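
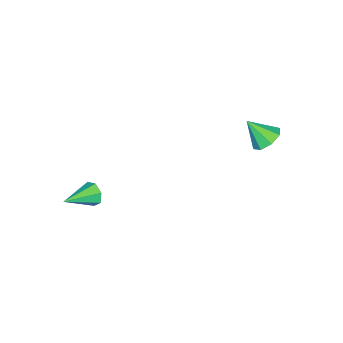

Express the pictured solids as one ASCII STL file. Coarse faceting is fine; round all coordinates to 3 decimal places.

solid 
facet normal -0.895 0.362 -0.262
outer loop
vertex 3.581 -3.327 0.828
vertex 3.368 -3.511 1.301
vertex 3.597 -3.022 1.195
endloop
endfacet
facet normal 0.724 0.514 -0.459
outer loop
vertex 3.581 -3.327 0.828
vertex 3.597 -3.022 1.195
vertex 4.592 -4.009 1.659
endloop
endfacet
facet normal -0.895 0.363 -0.260
outer loop
vertex 3.597 -3.022 1.195
vertex 3.368 -3.511 1.301
vertex 3.441 -3.086 1.642
endloop
endfacet
facet normal 0.591 0.743 0.313
outer loop
vertex 3.597 -3.022 1.195
vertex 3.441 -3.086 1.642
vertex 4.592 -4.009 1.659
endloop
endfacet
facet normal -0.893 0.365 -0.263
outer loop
vertex 3.441 -3.086 1.642
vertex 3.368 -3.511 1.301
vertex 3.229 -3.469 1.831
endloop
endfacet
facet normal 0.242 0.318 0.917
outer loop
vertex 3.441 -3.086 1.642
vertex 3.229 -3.469 1.831
vertex 4.592 -4.009 1.659
endloop
endfacet
facet normal -0.894 0.364 -0.263
outer loop
vertex 3.229 -3.469 1.831
vertex 3.368 -3.511 1.301
vertex 3.122 -3.884 1.621
endloop
endfacet
facet normal -0.060 -0.438 0.897
outer loop
vertex 3.229 -3.469 1.831
vertex 3.122 -3.884 1.621
vertex 4.592 -4.009 1.659
endloop
endfacet
facet normal -0.894 0.364 -0.263
outer loop
vertex 3.122 -3.884 1.621
vertex 3.368 -3.511 1.301
vertex 3.2 -4.018 1.17
endloop
endfacet
facet normal -0.089 -0.959 0.270
outer loop
vertex 3.122 -3.884 1.621
vertex 3.2 -4.018 1.17
vertex 4.592 -4.009 1.659
endloop
endfacet
facet normal -0.894 0.364 -0.261
outer loop
vertex 3.2 -4.018 1.17
vertex 3.368 -3.511 1.301
vertex 3.404 -3.77 0.817
endloop
endfacet
facet normal 0.179 -0.851 -0.494
outer loop
vertex 3.2 -4.018 1.17
vertex 3.404 -3.77 0.817
vertex 4.592 -4.009 1.659
endloop
endfacet
facet normal -0.894 0.364 -0.261
outer loop
vertex 3.404 -3.77 0.817
vertex 3.368 -3.511 1.301
vertex 3.581 -3.327 0.828
endloop
endfacet
facet normal 0.541 -0.196 -0.818
outer loop
vertex 3.404 -3.77 0.817
vertex 3.581 -3.327 0.828
vertex 4.592 -4.009 1.659
endloop
endfacet
facet normal -0.172 0.639 -0.749
outer loop
vertex -0.48 1.191 3.099
vertex -0.981 1.477 3.458
vertex -0.313 1.584 3.396
endloop
endfacet
facet normal 0.903 -0.426 0.057
outer loop
vertex -0.48 1.191 3.099
vertex -0.313 1.584 3.396
vertex -0.779 0.723 4.342
endloop
endfacet
facet normal -0.172 0.638 -0.750
outer loop
vertex -0.313 1.584 3.396
vertex -0.981 1.477 3.458
vertex -0.537 1.915 3.729
endloop
endfacet
facet normal 0.863 0.082 0.499
outer loop
vertex -0.313 1.584 3.396
vertex -0.537 1.915 3.729
vertex -0.779 0.723 4.342
endloop
endfacet
facet normal -0.172 0.638 -0.750
outer loop
vertex -0.537 1.915 3.729
vertex -0.981 1.477 3.458
vertex -1.022 1.989 3.903
endloop
endfacet
facet normal 0.363 0.367 0.856
outer loop
vertex -0.537 1.915 3.729
vertex -1.022 1.989 3.903
vertex -0.779 0.723 4.342
endloop
endfacet
facet normal -0.173 0.638 -0.750
outer loop
vertex -1.022 1.989 3.903
vertex -0.981 1.477 3.458
vertex -1.483 1.763 3.817
endloop
endfacet
facet normal -0.299 0.261 0.918
outer loop
vertex -1.022 1.989 3.903
vertex -1.483 1.763 3.817
vertex -0.779 0.723 4.342
endloop
endfacet
facet normal -0.172 0.639 -0.749
outer loop
vertex -1.483 1.763 3.817
vertex -0.981 1.477 3.458
vertex -1.65 1.37 3.52
endloop
endfacet
facet normal -0.741 -0.175 0.648
outer loop
vertex -1.483 1.763 3.817
vertex -1.65 1.37 3.52
vertex -0.779 0.723 4.342
endloop
endfacet
facet normal -0.172 0.639 -0.749
outer loop
vertex -1.65 1.37 3.52
vertex -0.981 1.477 3.458
vertex -1.425 1.039 3.186
endloop
endfacet
facet normal -0.701 -0.683 0.205
outer loop
vertex -1.65 1.37 3.52
vertex -1.425 1.039 3.186
vertex -0.779 0.723 4.342
endloop
endfacet
facet normal -0.172 0.639 -0.749
outer loop
vertex -1.425 1.039 3.186
vertex -0.981 1.477 3.458
vertex -0.941 0.965 3.012
endloop
endfacet
facet normal -0.202 -0.968 -0.151
outer loop
vertex -1.425 1.039 3.186
vertex -0.941 0.965 3.012
vertex -0.779 0.723 4.342
endloop
endfacet
facet normal -0.172 0.639 -0.749
outer loop
vertex -0.941 0.965 3.012
vertex -0.981 1.477 3.458
vertex -0.48 1.191 3.099
endloop
endfacet
facet normal 0.462 -0.861 -0.213
outer loop
vertex -0.941 0.965 3.012
vertex -0.48 1.191 3.099
vertex -0.779 0.723 4.342
endloop
endfacet

endsolid


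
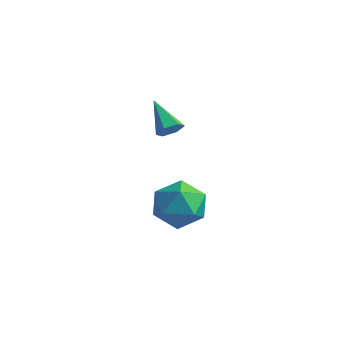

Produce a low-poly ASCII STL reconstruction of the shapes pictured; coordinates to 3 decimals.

solid 
facet normal -0.821 0.282 0.497
outer loop
vertex 0.96 3.439 -3.242
vertex 1.123 2.505 -2.442
vertex 1.639 3.611 -2.218
endloop
endfacet
facet normal -0.502 0.843 0.191
outer loop
vertex 0.96 3.439 -3.242
vertex 1.639 3.611 -2.218
vertex 2.019 4.083 -3.301
endloop
endfacet
facet normal -0.467 0.722 -0.511
outer loop
vertex 0.96 3.439 -3.242
vertex 2.019 4.083 -3.301
vertex 1.738 3.269 -4.194
endloop
endfacet
facet normal -0.764 0.086 -0.640
outer loop
vertex 0.96 3.439 -3.242
vertex 1.738 3.269 -4.194
vertex 1.184 2.294 -3.663
endloop
endfacet
facet normal -0.982 -0.186 -0.017
outer loop
vertex 0.96 3.439 -3.242
vertex 1.184 2.294 -3.663
vertex 1.123 2.505 -2.442
endloop
endfacet
facet normal 0.166 0.881 0.442
outer loop
vertex 2.019 4.083 -3.301
vertex 1.639 3.611 -2.218
vertex 2.836 3.546 -2.537
endloop
endfacet
facet normal -0.351 -0.026 0.936
outer loop
vertex 1.639 3.611 -2.218
vertex 1.123 2.505 -2.442
vertex 2.282 2.571 -2.006
endloop
endfacet
facet normal -0.613 -0.783 0.105
outer loop
vertex 1.123 2.505 -2.442
vertex 1.184 2.294 -3.663
vertex 2.001 1.757 -2.899
endloop
endfacet
facet normal -0.259 -0.344 -0.902
outer loop
vertex 1.184 2.294 -3.663
vertex 1.738 3.269 -4.194
vertex 2.381 2.229 -3.982
endloop
endfacet
facet normal 0.222 0.685 -0.694
outer loop
vertex 1.738 3.269 -4.194
vertex 2.019 4.083 -3.301
vertex 2.897 3.335 -3.758
endloop
endfacet
facet normal 0.764 -0.086 0.640
outer loop
vertex 3.06 2.401 -2.958
vertex 2.836 3.546 -2.537
vertex 2.282 2.571 -2.006
endloop
endfacet
facet normal 0.467 -0.722 0.511
outer loop
vertex 3.06 2.401 -2.958
vertex 2.282 2.571 -2.006
vertex 2.001 1.757 -2.899
endloop
endfacet
facet normal 0.502 -0.843 -0.191
outer loop
vertex 3.06 2.401 -2.958
vertex 2.001 1.757 -2.899
vertex 2.381 2.229 -3.982
endloop
endfacet
facet normal 0.821 -0.282 -0.497
outer loop
vertex 3.06 2.401 -2.958
vertex 2.381 2.229 -3.982
vertex 2.897 3.335 -3.758
endloop
endfacet
facet normal 0.982 0.186 0.017
outer loop
vertex 3.06 2.401 -2.958
vertex 2.897 3.335 -3.758
vertex 2.836 3.546 -2.537
endloop
endfacet
facet normal 0.259 0.344 0.902
outer loop
vertex 2.282 2.571 -2.006
vertex 2.836 3.546 -2.537
vertex 1.639 3.611 -2.218
endloop
endfacet
facet normal -0.222 -0.685 0.694
outer loop
vertex 2.001 1.757 -2.899
vertex 2.282 2.571 -2.006
vertex 1.123 2.505 -2.442
endloop
endfacet
facet normal -0.166 -0.881 -0.442
outer loop
vertex 2.381 2.229 -3.982
vertex 2.001 1.757 -2.899
vertex 1.184 2.294 -3.663
endloop
endfacet
facet normal 0.351 0.026 -0.936
outer loop
vertex 2.897 3.335 -3.758
vertex 2.381 2.229 -3.982
vertex 1.738 3.269 -4.194
endloop
endfacet
facet normal 0.613 0.783 -0.105
outer loop
vertex 2.836 3.546 -2.537
vertex 2.897 3.335 -3.758
vertex 2.019 4.083 -3.301
endloop
endfacet
facet normal 0.740 -0.389 -0.549
outer loop
vertex 2.222 2.532 1.914
vertex 1.86 2.519 1.436
vertex 2.196 3.004 1.545
endloop
endfacet
facet normal 0.419 0.573 0.704
outer loop
vertex 2.222 2.532 1.914
vertex 2.196 3.004 1.545
vertex 0.64 3.161 2.344
endloop
endfacet
facet normal 0.739 -0.389 -0.550
outer loop
vertex 2.196 3.004 1.545
vertex 1.86 2.519 1.436
vertex 1.834 2.992 1.067
endloop
endfacet
facet normal 0.063 0.995 -0.073
outer loop
vertex 2.196 3.004 1.545
vertex 1.834 2.992 1.067
vertex 0.64 3.161 2.344
endloop
endfacet
facet normal 0.739 -0.389 -0.550
outer loop
vertex 1.834 2.992 1.067
vertex 1.86 2.519 1.436
vertex 1.498 2.507 0.958
endloop
endfacet
facet normal -0.579 0.539 -0.612
outer loop
vertex 1.834 2.992 1.067
vertex 1.498 2.507 0.958
vertex 0.64 3.161 2.344
endloop
endfacet
facet normal 0.739 -0.389 -0.550
outer loop
vertex 1.498 2.507 0.958
vertex 1.86 2.519 1.436
vertex 1.524 2.034 1.327
endloop
endfacet
facet normal -0.863 -0.339 -0.374
outer loop
vertex 1.498 2.507 0.958
vertex 1.524 2.034 1.327
vertex 0.64 3.161 2.344
endloop
endfacet
facet normal 0.740 -0.389 -0.549
outer loop
vertex 1.524 2.034 1.327
vertex 1.86 2.519 1.436
vertex 1.886 2.047 1.805
endloop
endfacet
facet normal -0.506 -0.762 0.404
outer loop
vertex 1.524 2.034 1.327
vertex 1.886 2.047 1.805
vertex 0.64 3.161 2.344
endloop
endfacet
facet normal 0.740 -0.389 -0.549
outer loop
vertex 1.886 2.047 1.805
vertex 1.86 2.519 1.436
vertex 2.222 2.532 1.914
endloop
endfacet
facet normal 0.135 -0.305 0.943
outer loop
vertex 1.886 2.047 1.805
vertex 2.222 2.532 1.914
vertex 0.64 3.161 2.344
endloop
endfacet

endsolid


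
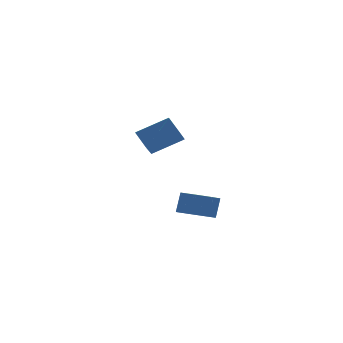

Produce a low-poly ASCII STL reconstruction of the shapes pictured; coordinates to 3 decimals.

solid 
facet normal -0.242 -0.346 -0.907
outer loop
vertex -0.714 -4.443 -2.444
vertex -1.737 -4.135 -2.289
vertex -0.922 -3.572 -2.721
endloop
endfacet
facet normal 0.945 0.130 -0.301
outer loop
vertex -0.714 -4.443 -2.444
vertex -0.922 -3.572 -2.721
vertex -0.4 -3.994 -1.266
endloop
endfacet
facet normal 0.945 0.130 -0.301
outer loop
vertex -0.4 -3.994 -1.266
vertex -0.922 -3.572 -2.721
vertex -0.608 -3.123 -1.542
endloop
endfacet
facet normal 0.242 0.345 0.907
outer loop
vertex -0.4 -3.994 -1.266
vertex -0.608 -3.123 -1.542
vertex -1.423 -3.685 -1.111
endloop
endfacet
facet normal -0.242 -0.346 -0.907
outer loop
vertex -0.922 -3.572 -2.721
vertex -1.737 -4.135 -2.289
vertex -1.744 -3.125 -2.672
endloop
endfacet
facet normal 0.415 0.808 -0.418
outer loop
vertex -0.922 -3.572 -2.721
vertex -1.744 -3.125 -2.672
vertex -0.608 -3.123 -1.542
endloop
endfacet
facet normal 0.415 0.808 -0.418
outer loop
vertex -0.608 -3.123 -1.542
vertex -1.744 -3.125 -2.672
vertex -1.43 -2.676 -1.493
endloop
endfacet
facet normal 0.242 0.345 0.907
outer loop
vertex -0.608 -3.123 -1.542
vertex -1.43 -2.676 -1.493
vertex -1.423 -3.685 -1.111
endloop
endfacet
facet normal -0.241 -0.346 -0.907
outer loop
vertex -1.744 -3.125 -2.672
vertex -1.737 -4.135 -2.289
vertex -2.561 -3.438 -2.336
endloop
endfacet
facet normal -0.427 0.877 -0.220
outer loop
vertex -1.744 -3.125 -2.672
vertex -2.561 -3.438 -2.336
vertex -1.43 -2.676 -1.493
endloop
endfacet
facet normal -0.426 0.877 -0.221
outer loop
vertex -1.43 -2.676 -1.493
vertex -2.561 -3.438 -2.336
vertex -2.247 -2.988 -1.157
endloop
endfacet
facet normal 0.241 0.345 0.907
outer loop
vertex -1.43 -2.676 -1.493
vertex -2.247 -2.988 -1.157
vertex -1.423 -3.685 -1.111
endloop
endfacet
facet normal -0.241 -0.346 -0.907
outer loop
vertex -2.561 -3.438 -2.336
vertex -1.737 -4.135 -2.289
vertex -2.757 -4.275 -1.964
endloop
endfacet
facet normal -0.948 0.286 0.143
outer loop
vertex -2.561 -3.438 -2.336
vertex -2.757 -4.275 -1.964
vertex -2.247 -2.988 -1.157
endloop
endfacet
facet normal -0.948 0.285 0.144
outer loop
vertex -2.247 -2.988 -1.157
vertex -2.757 -4.275 -1.964
vertex -2.443 -3.826 -0.785
endloop
endfacet
facet normal 0.242 0.346 0.907
outer loop
vertex -2.247 -2.988 -1.157
vertex -2.443 -3.826 -0.785
vertex -1.423 -3.685 -1.111
endloop
endfacet
facet normal -0.242 -0.345 -0.907
outer loop
vertex -2.757 -4.275 -1.964
vertex -1.737 -4.135 -2.289
vertex -2.185 -5.007 -1.838
endloop
endfacet
facet normal -0.755 -0.521 0.399
outer loop
vertex -2.757 -4.275 -1.964
vertex -2.185 -5.007 -1.838
vertex -2.443 -3.826 -0.785
endloop
endfacet
facet normal -0.755 -0.521 0.399
outer loop
vertex -2.443 -3.826 -0.785
vertex -2.185 -5.007 -1.838
vertex -1.871 -4.558 -0.659
endloop
endfacet
facet normal 0.242 0.345 0.907
outer loop
vertex -2.443 -3.826 -0.785
vertex -1.871 -4.558 -0.659
vertex -1.423 -3.685 -1.111
endloop
endfacet
facet normal -0.241 -0.345 -0.907
outer loop
vertex -2.185 -5.007 -1.838
vertex -1.737 -4.135 -2.289
vertex -1.276 -5.082 -2.051
endloop
endfacet
facet normal 0.006 -0.935 0.355
outer loop
vertex -2.185 -5.007 -1.838
vertex -1.276 -5.082 -2.051
vertex -1.871 -4.558 -0.659
endloop
endfacet
facet normal 0.006 -0.935 0.355
outer loop
vertex -1.871 -4.558 -0.659
vertex -1.276 -5.082 -2.051
vertex -0.962 -4.633 -0.873
endloop
endfacet
facet normal 0.242 0.345 0.907
outer loop
vertex -1.871 -4.558 -0.659
vertex -0.962 -4.633 -0.873
vertex -1.423 -3.685 -1.111
endloop
endfacet
facet normal -0.241 -0.345 -0.907
outer loop
vertex -1.276 -5.082 -2.051
vertex -1.737 -4.135 -2.289
vertex -0.714 -4.443 -2.444
endloop
endfacet
facet normal 0.763 -0.645 0.042
outer loop
vertex -1.276 -5.082 -2.051
vertex -0.714 -4.443 -2.444
vertex -0.962 -4.633 -0.873
endloop
endfacet
facet normal 0.763 -0.645 0.042
outer loop
vertex -0.962 -4.633 -0.873
vertex -0.714 -4.443 -2.444
vertex -0.4 -3.994 -1.266
endloop
endfacet
facet normal 0.242 0.345 0.907
outer loop
vertex -0.962 -4.633 -0.873
vertex -0.4 -3.994 -1.266
vertex -1.423 -3.685 -1.111
endloop
endfacet
facet normal -0.884 -0.027 -0.466
outer loop
vertex -3.446 1.578 0.491
vertex -3.943 2.378 1.387
vertex -2.974 2.964 -0.486
endloop
endfacet
facet normal 0.382 -0.616 -0.689
outer loop
vertex -1.117 3.022 0.493
vertex -3.446 1.578 0.491
vertex -2.974 2.964 -0.486
endloop
endfacet
facet normal -0.884 -0.027 -0.466
outer loop
vertex -2.974 2.964 -0.486
vertex -3.943 2.378 1.387
vertex -3.471 3.764 0.41
endloop
endfacet
facet normal 0.268 0.788 -0.555
outer loop
vertex -3.471 3.764 0.41
vertex -1.117 3.022 0.493
vertex -2.974 2.964 -0.486
endloop
endfacet
facet normal -0.268 -0.788 0.555
outer loop
vertex -3.446 1.578 0.491
vertex -2.086 2.436 2.366
vertex -3.943 2.378 1.387
endloop
endfacet
facet normal 0.382 -0.616 -0.689
outer loop
vertex -1.589 1.636 1.47
vertex -3.446 1.578 0.491
vertex -1.117 3.022 0.493
endloop
endfacet
facet normal -0.268 -0.788 0.555
outer loop
vertex -1.589 1.636 1.47
vertex -2.086 2.436 2.366
vertex -3.446 1.578 0.491
endloop
endfacet
facet normal -0.382 0.616 0.689
outer loop
vertex -3.943 2.378 1.387
vertex -2.086 2.436 2.366
vertex -3.471 3.764 0.41
endloop
endfacet
facet normal 0.268 0.788 -0.555
outer loop
vertex -1.614 3.822 1.389
vertex -1.117 3.022 0.493
vertex -3.471 3.764 0.41
endloop
endfacet
facet normal -0.382 0.616 0.689
outer loop
vertex -3.471 3.764 0.41
vertex -2.086 2.436 2.366
vertex -1.614 3.822 1.389
endloop
endfacet
facet normal 0.884 0.027 0.466
outer loop
vertex -1.614 3.822 1.389
vertex -1.589 1.636 1.47
vertex -1.117 3.022 0.493
endloop
endfacet
facet normal 0.884 0.027 0.466
outer loop
vertex -2.086 2.436 2.366
vertex -1.589 1.636 1.47
vertex -1.614 3.822 1.389
endloop
endfacet

endsolid


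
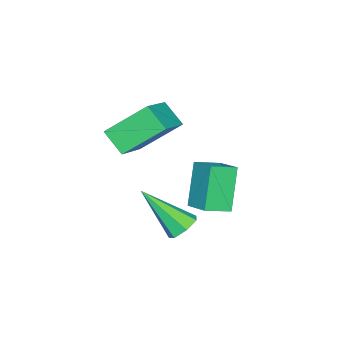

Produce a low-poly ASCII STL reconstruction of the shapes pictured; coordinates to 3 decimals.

solid 
facet normal -0.871 -0.122 -0.475
outer loop
vertex 0.728 -4.541 2.004
vertex -0.118 -3.265 3.228
vertex 0.998 -3.672 1.285
endloop
endfacet
facet normal 0.431 -0.651 -0.625
outer loop
vertex 2.698 -3.435 2.212
vertex 0.728 -4.541 2.004
vertex 0.998 -3.672 1.285
endloop
endfacet
facet normal -0.872 -0.121 -0.475
outer loop
vertex 0.998 -3.672 1.285
vertex -0.118 -3.265 3.228
vertex 0.153 -2.396 2.509
endloop
endfacet
facet normal 0.234 0.749 -0.620
outer loop
vertex 0.153 -2.396 2.509
vertex 2.698 -3.435 2.212
vertex 0.998 -3.672 1.285
endloop
endfacet
facet normal -0.233 -0.749 0.620
outer loop
vertex 0.728 -4.541 2.004
vertex 1.582 -3.028 4.155
vertex -0.118 -3.265 3.228
endloop
endfacet
facet normal 0.431 -0.651 -0.624
outer loop
vertex 2.427 -4.304 2.931
vertex 0.728 -4.541 2.004
vertex 2.698 -3.435 2.212
endloop
endfacet
facet normal -0.234 -0.749 0.620
outer loop
vertex 2.427 -4.304 2.931
vertex 1.582 -3.028 4.155
vertex 0.728 -4.541 2.004
endloop
endfacet
facet normal -0.431 0.651 0.624
outer loop
vertex -0.118 -3.265 3.228
vertex 1.582 -3.028 4.155
vertex 0.153 -2.396 2.509
endloop
endfacet
facet normal 0.234 0.749 -0.620
outer loop
vertex 1.852 -2.159 3.436
vertex 2.698 -3.435 2.212
vertex 0.153 -2.396 2.509
endloop
endfacet
facet normal -0.432 0.651 0.625
outer loop
vertex 0.153 -2.396 2.509
vertex 1.582 -3.028 4.155
vertex 1.852 -2.159 3.436
endloop
endfacet
facet normal 0.871 0.122 0.475
outer loop
vertex 1.852 -2.159 3.436
vertex 2.427 -4.304 2.931
vertex 2.698 -3.435 2.212
endloop
endfacet
facet normal 0.872 0.122 0.475
outer loop
vertex 1.582 -3.028 4.155
vertex 2.427 -4.304 2.931
vertex 1.852 -2.159 3.436
endloop
endfacet
facet normal -0.077 0.724 -0.686
outer loop
vertex 2.693 -0.903 -0.904
vertex 2.235 -1.274 -1.244
vertex 2.13 -0.818 -0.751
endloop
endfacet
facet normal 0.297 0.456 0.839
outer loop
vertex 2.693 -0.903 -0.904
vertex 2.13 -0.818 -0.751
vertex 2.405 -2.866 0.264
endloop
endfacet
facet normal -0.077 0.724 -0.686
outer loop
vertex 2.13 -0.818 -0.751
vertex 2.235 -1.274 -1.244
vertex 1.646 -1.075 -0.968
endloop
endfacet
facet normal -0.524 0.321 0.789
outer loop
vertex 2.13 -0.818 -0.751
vertex 1.646 -1.075 -0.968
vertex 2.405 -2.866 0.264
endloop
endfacet
facet normal -0.076 0.725 -0.685
outer loop
vertex 1.646 -1.075 -0.968
vertex 2.235 -1.274 -1.244
vertex 1.605 -1.482 -1.394
endloop
endfacet
facet normal -0.937 -0.202 0.283
outer loop
vertex 1.646 -1.075 -0.968
vertex 1.605 -1.482 -1.394
vertex 2.405 -2.866 0.264
endloop
endfacet
facet normal -0.076 0.724 -0.686
outer loop
vertex 1.605 -1.482 -1.394
vertex 2.235 -1.274 -1.244
vertex 2.039 -1.732 -1.706
endloop
endfacet
facet normal -0.628 -0.719 -0.297
outer loop
vertex 1.605 -1.482 -1.394
vertex 2.039 -1.732 -1.706
vertex 2.405 -2.866 0.264
endloop
endfacet
facet normal -0.077 0.724 -0.685
outer loop
vertex 2.039 -1.732 -1.706
vertex 2.235 -1.274 -1.244
vertex 2.62 -1.637 -1.671
endloop
endfacet
facet normal 0.168 -0.840 -0.515
outer loop
vertex 2.039 -1.732 -1.706
vertex 2.62 -1.637 -1.671
vertex 2.405 -2.866 0.264
endloop
endfacet
facet normal -0.077 0.724 -0.685
outer loop
vertex 2.62 -1.637 -1.671
vertex 2.235 -1.274 -1.244
vertex 2.911 -1.268 -1.314
endloop
endfacet
facet normal 0.855 -0.475 -0.207
outer loop
vertex 2.62 -1.637 -1.671
vertex 2.911 -1.268 -1.314
vertex 2.405 -2.866 0.264
endloop
endfacet
facet normal -0.077 0.724 -0.686
outer loop
vertex 2.911 -1.268 -1.314
vertex 2.235 -1.274 -1.244
vertex 2.693 -0.903 -0.904
endloop
endfacet
facet normal 0.913 0.101 0.395
outer loop
vertex 2.911 -1.268 -1.314
vertex 2.693 -0.903 -0.904
vertex 2.405 -2.866 0.264
endloop
endfacet
facet normal -0.504 -0.136 0.853
outer loop
vertex 2.089 -0.299 2.295
vertex 1.304 0.331 1.931
vertex 1.56 -1.223 1.835
endloop
endfacet
facet normal 0.734 -0.589 0.339
outer loop
vertex 2.496 -0.971 0.249
vertex 2.089 -0.299 2.295
vertex 1.56 -1.223 1.835
endloop
endfacet
facet normal -0.503 -0.136 0.853
outer loop
vertex 1.56 -1.223 1.835
vertex 1.304 0.331 1.931
vertex 0.775 -0.594 1.472
endloop
endfacet
facet normal -0.456 -0.797 -0.396
outer loop
vertex 0.775 -0.594 1.472
vertex 2.496 -0.971 0.249
vertex 1.56 -1.223 1.835
endloop
endfacet
facet normal 0.456 0.797 0.396
outer loop
vertex 2.089 -0.299 2.295
vertex 2.24 0.583 0.345
vertex 1.304 0.331 1.931
endloop
endfacet
facet normal 0.734 -0.588 0.339
outer loop
vertex 3.025 -0.046 0.708
vertex 2.089 -0.299 2.295
vertex 2.496 -0.971 0.249
endloop
endfacet
facet normal 0.456 0.797 0.396
outer loop
vertex 3.025 -0.046 0.708
vertex 2.24 0.583 0.345
vertex 2.089 -0.299 2.295
endloop
endfacet
facet normal -0.734 0.588 -0.340
outer loop
vertex 1.304 0.331 1.931
vertex 2.24 0.583 0.345
vertex 0.775 -0.594 1.472
endloop
endfacet
facet normal -0.456 -0.797 -0.396
outer loop
vertex 1.711 -0.341 -0.115
vertex 2.496 -0.971 0.249
vertex 0.775 -0.594 1.472
endloop
endfacet
facet normal -0.734 0.589 -0.339
outer loop
vertex 0.775 -0.594 1.472
vertex 2.24 0.583 0.345
vertex 1.711 -0.341 -0.115
endloop
endfacet
facet normal 0.504 0.135 -0.853
outer loop
vertex 1.711 -0.341 -0.115
vertex 3.025 -0.046 0.708
vertex 2.496 -0.971 0.249
endloop
endfacet
facet normal 0.504 0.136 -0.853
outer loop
vertex 2.24 0.583 0.345
vertex 3.025 -0.046 0.708
vertex 1.711 -0.341 -0.115
endloop
endfacet

endsolid


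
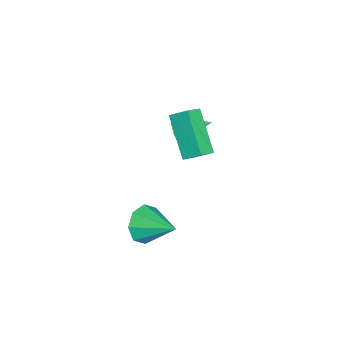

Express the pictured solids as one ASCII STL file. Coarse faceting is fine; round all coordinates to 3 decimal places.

solid 
facet normal -0.739 0.446 -0.505
outer loop
vertex 0.057 1.887 3.579
vertex 0.149 2.658 4.126
vertex 1.524 2.717 2.165
endloop
endfacet
facet normal -0.097 -0.811 -0.576
outer loop
vertex 2.211 2.302 2.634
vertex 0.057 1.887 3.579
vertex 1.524 2.717 2.165
endloop
endfacet
facet normal -0.739 0.446 -0.505
outer loop
vertex 1.524 2.717 2.165
vertex 0.149 2.658 4.126
vertex 1.615 3.488 2.712
endloop
endfacet
facet normal 0.667 0.377 -0.643
outer loop
vertex 1.615 3.488 2.712
vertex 2.211 2.302 2.634
vertex 1.524 2.717 2.165
endloop
endfacet
facet normal -0.667 -0.377 0.643
outer loop
vertex 0.057 1.887 3.579
vertex 0.836 2.243 4.595
vertex 0.149 2.658 4.126
endloop
endfacet
facet normal -0.097 -0.811 -0.576
outer loop
vertex 0.745 1.472 4.048
vertex 0.057 1.887 3.579
vertex 2.211 2.302 2.634
endloop
endfacet
facet normal -0.666 -0.378 0.643
outer loop
vertex 0.745 1.472 4.048
vertex 0.836 2.243 4.595
vertex 0.057 1.887 3.579
endloop
endfacet
facet normal 0.097 0.811 0.576
outer loop
vertex 0.149 2.658 4.126
vertex 0.836 2.243 4.595
vertex 1.615 3.488 2.712
endloop
endfacet
facet normal 0.666 0.377 -0.644
outer loop
vertex 2.303 3.073 3.181
vertex 2.211 2.302 2.634
vertex 1.615 3.488 2.712
endloop
endfacet
facet normal 0.097 0.811 0.576
outer loop
vertex 1.615 3.488 2.712
vertex 0.836 2.243 4.595
vertex 2.303 3.073 3.181
endloop
endfacet
facet normal 0.739 -0.446 0.505
outer loop
vertex 2.303 3.073 3.181
vertex 0.745 1.472 4.048
vertex 2.211 2.302 2.634
endloop
endfacet
facet normal 0.739 -0.446 0.505
outer loop
vertex 0.836 2.243 4.595
vertex 0.745 1.472 4.048
vertex 2.303 3.073 3.181
endloop
endfacet
facet normal 0.190 -0.928 -0.320
outer loop
vertex -0.233 1.767 1.246
vertex -0.507 1.533 1.762
vertex -0.705 1.691 1.186
endloop
endfacet
facet normal -0.003 0.633 -0.774
outer loop
vertex -0.233 1.767 1.246
vertex -0.705 1.691 1.186
vertex -0.813 3.027 2.278
endloop
endfacet
facet normal 0.189 -0.929 -0.320
outer loop
vertex -0.705 1.691 1.186
vertex -0.507 1.533 1.762
vertex -1.062 1.523 1.463
endloop
endfacet
facet normal -0.671 0.436 -0.600
outer loop
vertex -0.705 1.691 1.186
vertex -1.062 1.523 1.463
vertex -0.813 3.027 2.278
endloop
endfacet
facet normal 0.190 -0.928 -0.321
outer loop
vertex -1.062 1.523 1.463
vertex -0.507 1.533 1.762
vertex -1.093 1.36 1.916
endloop
endfacet
facet normal -0.986 0.167 -0.007
outer loop
vertex -1.062 1.523 1.463
vertex -1.093 1.36 1.916
vertex -0.813 3.027 2.278
endloop
endfacet
facet normal 0.190 -0.928 -0.319
outer loop
vertex -1.093 1.36 1.916
vertex -0.507 1.533 1.762
vertex -0.782 1.299 2.279
endloop
endfacet
facet normal -0.760 -0.013 0.649
outer loop
vertex -1.093 1.36 1.916
vertex -0.782 1.299 2.279
vertex -0.813 3.027 2.278
endloop
endfacet
facet normal 0.188 -0.928 -0.320
outer loop
vertex -0.782 1.299 2.279
vertex -0.507 1.533 1.762
vertex -0.31 1.374 2.339
endloop
endfacet
facet normal -0.126 -0.002 0.992
outer loop
vertex -0.782 1.299 2.279
vertex -0.31 1.374 2.339
vertex -0.813 3.027 2.278
endloop
endfacet
facet normal 0.190 -0.928 -0.321
outer loop
vertex -0.31 1.374 2.339
vertex -0.507 1.533 1.762
vertex 0.047 1.543 2.062
endloop
endfacet
facet normal 0.542 0.195 0.817
outer loop
vertex -0.31 1.374 2.339
vertex 0.047 1.543 2.062
vertex -0.813 3.027 2.278
endloop
endfacet
facet normal 0.189 -0.929 -0.319
outer loop
vertex 0.047 1.543 2.062
vertex -0.507 1.533 1.762
vertex 0.079 1.705 1.609
endloop
endfacet
facet normal 0.857 0.464 0.226
outer loop
vertex 0.047 1.543 2.062
vertex 0.079 1.705 1.609
vertex -0.813 3.027 2.278
endloop
endfacet
facet normal 0.189 -0.928 -0.321
outer loop
vertex 0.079 1.705 1.609
vertex -0.507 1.533 1.762
vertex -0.233 1.767 1.246
endloop
endfacet
facet normal 0.631 0.644 -0.432
outer loop
vertex 0.079 1.705 1.609
vertex -0.233 1.767 1.246
vertex -0.813 3.027 2.278
endloop
endfacet
facet normal -0.413 -0.802 -0.431
outer loop
vertex 3.434 0.933 -2.338
vertex 2.864 0.81 -1.562
vertex 2.79 1.297 -2.398
endloop
endfacet
facet normal 0.430 0.660 -0.616
outer loop
vertex 3.434 0.933 -2.338
vertex 2.79 1.297 -2.398
vertex 3.616 2.27 -0.778
endloop
endfacet
facet normal -0.413 -0.802 -0.431
outer loop
vertex 2.79 1.297 -2.398
vertex 2.864 0.81 -1.562
vertex 2.189 1.376 -1.969
endloop
endfacet
facet normal -0.192 0.881 -0.431
outer loop
vertex 2.79 1.297 -2.398
vertex 2.189 1.376 -1.969
vertex 3.616 2.27 -0.778
endloop
endfacet
facet normal -0.413 -0.802 -0.431
outer loop
vertex 2.189 1.376 -1.969
vertex 2.864 0.81 -1.562
vertex 1.984 1.123 -1.301
endloop
endfacet
facet normal -0.596 0.794 0.118
outer loop
vertex 2.189 1.376 -1.969
vertex 1.984 1.123 -1.301
vertex 3.616 2.27 -0.778
endloop
endfacet
facet normal -0.413 -0.802 -0.431
outer loop
vertex 1.984 1.123 -1.301
vertex 2.864 0.81 -1.562
vertex 2.294 0.687 -0.787
endloop
endfacet
facet normal -0.543 0.450 0.709
outer loop
vertex 1.984 1.123 -1.301
vertex 2.294 0.687 -0.787
vertex 3.616 2.27 -0.778
endloop
endfacet
facet normal -0.413 -0.802 -0.431
outer loop
vertex 2.294 0.687 -0.787
vertex 2.864 0.81 -1.562
vertex 2.939 0.323 -0.727
endloop
endfacet
facet normal -0.065 0.049 0.997
outer loop
vertex 2.294 0.687 -0.787
vertex 2.939 0.323 -0.727
vertex 3.616 2.27 -0.778
endloop
endfacet
facet normal -0.414 -0.802 -0.431
outer loop
vertex 2.939 0.323 -0.727
vertex 2.864 0.81 -1.562
vertex 3.539 0.244 -1.156
endloop
endfacet
facet normal 0.558 -0.173 0.812
outer loop
vertex 2.939 0.323 -0.727
vertex 3.539 0.244 -1.156
vertex 3.616 2.27 -0.778
endloop
endfacet
facet normal -0.413 -0.802 -0.432
outer loop
vertex 3.539 0.244 -1.156
vertex 2.864 0.81 -1.562
vertex 3.745 0.497 -1.823
endloop
endfacet
facet normal 0.961 -0.086 0.264
outer loop
vertex 3.539 0.244 -1.156
vertex 3.745 0.497 -1.823
vertex 3.616 2.27 -0.778
endloop
endfacet
facet normal -0.413 -0.803 -0.430
outer loop
vertex 3.745 0.497 -1.823
vertex 2.864 0.81 -1.562
vertex 3.434 0.933 -2.338
endloop
endfacet
facet normal 0.908 0.260 -0.329
outer loop
vertex 3.745 0.497 -1.823
vertex 3.434 0.933 -2.338
vertex 3.616 2.27 -0.778
endloop
endfacet

endsolid


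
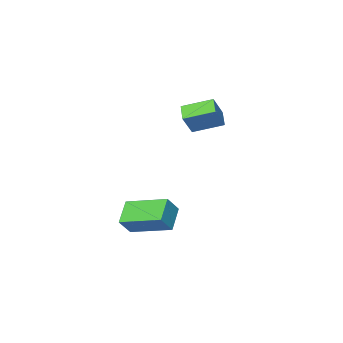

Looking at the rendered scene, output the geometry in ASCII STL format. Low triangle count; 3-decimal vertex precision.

solid 
facet normal -0.553 -0.190 -0.811
outer loop
vertex -2.814 -2.198 1.415
vertex -2.396 -1.522 0.972
vertex -1.771 -3.16 0.929
endloop
endfacet
facet normal -0.459 -0.744 0.486
outer loop
vertex -1.064 -2.918 1.968
vertex -2.814 -2.198 1.415
vertex -1.771 -3.16 0.929
endloop
endfacet
facet normal -0.553 -0.190 -0.811
outer loop
vertex -1.771 -3.16 0.929
vertex -2.396 -1.522 0.972
vertex -1.353 -2.484 0.486
endloop
endfacet
facet normal 0.695 -0.642 -0.324
outer loop
vertex -1.353 -2.484 0.486
vertex -1.064 -2.918 1.968
vertex -1.771 -3.16 0.929
endloop
endfacet
facet normal -0.695 0.642 0.324
outer loop
vertex -2.814 -2.198 1.415
vertex -1.689 -1.28 2.011
vertex -2.396 -1.522 0.972
endloop
endfacet
facet normal -0.459 -0.744 0.486
outer loop
vertex -2.107 -1.956 2.454
vertex -2.814 -2.198 1.415
vertex -1.064 -2.918 1.968
endloop
endfacet
facet normal -0.695 0.642 0.324
outer loop
vertex -2.107 -1.956 2.454
vertex -1.689 -1.28 2.011
vertex -2.814 -2.198 1.415
endloop
endfacet
facet normal 0.459 0.744 -0.486
outer loop
vertex -2.396 -1.522 0.972
vertex -1.689 -1.28 2.011
vertex -1.353 -2.484 0.486
endloop
endfacet
facet normal 0.695 -0.642 -0.324
outer loop
vertex -0.646 -2.242 1.525
vertex -1.064 -2.918 1.968
vertex -1.353 -2.484 0.486
endloop
endfacet
facet normal 0.459 0.744 -0.486
outer loop
vertex -1.353 -2.484 0.486
vertex -1.689 -1.28 2.011
vertex -0.646 -2.242 1.525
endloop
endfacet
facet normal 0.553 0.190 0.811
outer loop
vertex -0.646 -2.242 1.525
vertex -2.107 -1.956 2.454
vertex -1.064 -2.918 1.968
endloop
endfacet
facet normal 0.553 0.190 0.811
outer loop
vertex -1.689 -1.28 2.011
vertex -2.107 -1.956 2.454
vertex -0.646 -2.242 1.525
endloop
endfacet
facet normal -0.628 -0.081 -0.774
outer loop
vertex 1.035 -3.297 -4.015
vertex 0.113 -1.507 -3.455
vertex 1.888 -2.619 -4.778
endloop
endfacet
facet normal 0.442 -0.856 -0.267
outer loop
vertex 2.547 -2.533 -3.965
vertex 1.035 -3.297 -4.015
vertex 1.888 -2.619 -4.778
endloop
endfacet
facet normal -0.628 -0.082 -0.774
outer loop
vertex 1.888 -2.619 -4.778
vertex 0.113 -1.507 -3.455
vertex 0.965 -0.829 -4.218
endloop
endfacet
facet normal 0.641 0.510 -0.574
outer loop
vertex 0.965 -0.829 -4.218
vertex 2.547 -2.533 -3.965
vertex 1.888 -2.619 -4.778
endloop
endfacet
facet normal -0.641 -0.510 0.574
outer loop
vertex 1.035 -3.297 -4.015
vertex 0.772 -1.421 -2.642
vertex 0.113 -1.507 -3.455
endloop
endfacet
facet normal 0.442 -0.856 -0.268
outer loop
vertex 1.695 -3.211 -3.202
vertex 1.035 -3.297 -4.015
vertex 2.547 -2.533 -3.965
endloop
endfacet
facet normal -0.641 -0.510 0.574
outer loop
vertex 1.695 -3.211 -3.202
vertex 0.772 -1.421 -2.642
vertex 1.035 -3.297 -4.015
endloop
endfacet
facet normal -0.442 0.856 0.268
outer loop
vertex 0.113 -1.507 -3.455
vertex 0.772 -1.421 -2.642
vertex 0.965 -0.829 -4.218
endloop
endfacet
facet normal 0.641 0.510 -0.574
outer loop
vertex 1.625 -0.743 -3.405
vertex 2.547 -2.533 -3.965
vertex 0.965 -0.829 -4.218
endloop
endfacet
facet normal -0.441 0.856 0.268
outer loop
vertex 0.965 -0.829 -4.218
vertex 0.772 -1.421 -2.642
vertex 1.625 -0.743 -3.405
endloop
endfacet
facet normal 0.628 0.081 0.774
outer loop
vertex 1.625 -0.743 -3.405
vertex 1.695 -3.211 -3.202
vertex 2.547 -2.533 -3.965
endloop
endfacet
facet normal 0.628 0.081 0.774
outer loop
vertex 0.772 -1.421 -2.642
vertex 1.695 -3.211 -3.202
vertex 1.625 -0.743 -3.405
endloop
endfacet

endsolid


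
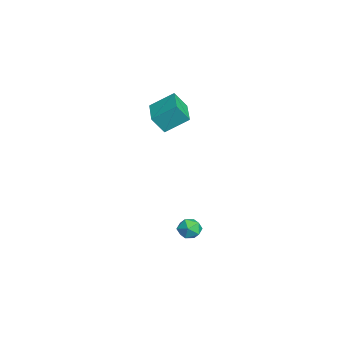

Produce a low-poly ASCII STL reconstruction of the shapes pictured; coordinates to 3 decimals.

solid 
facet normal -0.995 -0.050 0.088
outer loop
vertex 1.449 2.626 -3.956
vertex 1.522 2.046 -3.458
vertex 1.508 2.771 -3.205
endloop
endfacet
facet normal -0.785 0.617 -0.057
outer loop
vertex 1.449 2.626 -3.956
vertex 1.508 2.771 -3.205
vertex 1.887 3.206 -3.71
endloop
endfacet
facet normal -0.424 0.606 -0.673
outer loop
vertex 1.449 2.626 -3.956
vertex 1.887 3.206 -3.71
vertex 2.135 2.751 -4.276
endloop
endfacet
facet normal -0.411 -0.069 -0.909
outer loop
vertex 1.449 2.626 -3.956
vertex 2.135 2.751 -4.276
vertex 1.91 2.034 -4.12
endloop
endfacet
facet normal -0.764 -0.473 -0.439
outer loop
vertex 1.449 2.626 -3.956
vertex 1.91 2.034 -4.12
vertex 1.522 2.046 -3.458
endloop
endfacet
facet normal -0.337 0.823 0.456
outer loop
vertex 1.887 3.206 -3.71
vertex 1.508 2.771 -3.205
vertex 2.23 2.986 -3.06
endloop
endfacet
facet normal -0.676 -0.254 0.692
outer loop
vertex 1.508 2.771 -3.205
vertex 1.522 2.046 -3.458
vertex 2.005 2.269 -2.904
endloop
endfacet
facet normal -0.301 -0.940 -0.159
outer loop
vertex 1.522 2.046 -3.458
vertex 1.91 2.034 -4.12
vertex 2.253 1.814 -3.47
endloop
endfacet
facet normal 0.270 -0.285 -0.920
outer loop
vertex 1.91 2.034 -4.12
vertex 2.135 2.751 -4.276
vertex 2.632 2.249 -3.975
endloop
endfacet
facet normal 0.247 0.805 -0.539
outer loop
vertex 2.135 2.751 -4.276
vertex 1.887 3.206 -3.71
vertex 2.618 2.974 -3.722
endloop
endfacet
facet normal 0.411 0.069 0.909
outer loop
vertex 2.691 2.394 -3.224
vertex 2.23 2.986 -3.06
vertex 2.005 2.269 -2.904
endloop
endfacet
facet normal 0.424 -0.606 0.673
outer loop
vertex 2.691 2.394 -3.224
vertex 2.005 2.269 -2.904
vertex 2.253 1.814 -3.47
endloop
endfacet
facet normal 0.785 -0.617 0.057
outer loop
vertex 2.691 2.394 -3.224
vertex 2.253 1.814 -3.47
vertex 2.632 2.249 -3.975
endloop
endfacet
facet normal 0.995 0.050 -0.088
outer loop
vertex 2.691 2.394 -3.224
vertex 2.632 2.249 -3.975
vertex 2.618 2.974 -3.722
endloop
endfacet
facet normal 0.764 0.473 0.439
outer loop
vertex 2.691 2.394 -3.224
vertex 2.618 2.974 -3.722
vertex 2.23 2.986 -3.06
endloop
endfacet
facet normal -0.270 0.285 0.920
outer loop
vertex 2.005 2.269 -2.904
vertex 2.23 2.986 -3.06
vertex 1.508 2.771 -3.205
endloop
endfacet
facet normal -0.247 -0.805 0.539
outer loop
vertex 2.253 1.814 -3.47
vertex 2.005 2.269 -2.904
vertex 1.522 2.046 -3.458
endloop
endfacet
facet normal 0.337 -0.823 -0.456
outer loop
vertex 2.632 2.249 -3.975
vertex 2.253 1.814 -3.47
vertex 1.91 2.034 -4.12
endloop
endfacet
facet normal 0.676 0.254 -0.692
outer loop
vertex 2.618 2.974 -3.722
vertex 2.632 2.249 -3.975
vertex 2.135 2.751 -4.276
endloop
endfacet
facet normal 0.301 0.940 0.159
outer loop
vertex 2.23 2.986 -3.06
vertex 2.618 2.974 -3.722
vertex 1.887 3.206 -3.71
endloop
endfacet
facet normal -0.999 -0.015 0.046
outer loop
vertex -1.949 1.913 4.62
vertex -2.006 2.611 3.609
vertex -1.972 0.58 3.7
endloop
endfacet
facet normal 0.046 -0.568 0.822
outer loop
vertex -0.034 0.609 3.611
vertex -1.949 1.913 4.62
vertex -1.972 0.58 3.7
endloop
endfacet
facet normal -0.999 -0.015 0.046
outer loop
vertex -1.972 0.58 3.7
vertex -2.006 2.611 3.609
vertex -2.029 1.278 2.689
endloop
endfacet
facet normal -0.014 -0.823 -0.568
outer loop
vertex -2.029 1.278 2.689
vertex -0.034 0.609 3.611
vertex -1.972 0.58 3.7
endloop
endfacet
facet normal 0.014 0.823 0.568
outer loop
vertex -1.949 1.913 4.62
vertex -0.068 2.64 3.52
vertex -2.006 2.611 3.609
endloop
endfacet
facet normal 0.046 -0.568 0.822
outer loop
vertex -0.011 1.942 4.531
vertex -1.949 1.913 4.62
vertex -0.034 0.609 3.611
endloop
endfacet
facet normal 0.014 0.823 0.568
outer loop
vertex -0.011 1.942 4.531
vertex -0.068 2.64 3.52
vertex -1.949 1.913 4.62
endloop
endfacet
facet normal -0.046 0.568 -0.822
outer loop
vertex -2.006 2.611 3.609
vertex -0.068 2.64 3.52
vertex -2.029 1.278 2.689
endloop
endfacet
facet normal -0.014 -0.823 -0.568
outer loop
vertex -0.091 1.307 2.6
vertex -0.034 0.609 3.611
vertex -2.029 1.278 2.689
endloop
endfacet
facet normal -0.046 0.568 -0.822
outer loop
vertex -2.029 1.278 2.689
vertex -0.068 2.64 3.52
vertex -0.091 1.307 2.6
endloop
endfacet
facet normal 0.999 0.015 -0.046
outer loop
vertex -0.091 1.307 2.6
vertex -0.011 1.942 4.531
vertex -0.034 0.609 3.611
endloop
endfacet
facet normal 0.999 0.015 -0.046
outer loop
vertex -0.068 2.64 3.52
vertex -0.011 1.942 4.531
vertex -0.091 1.307 2.6
endloop
endfacet

endsolid


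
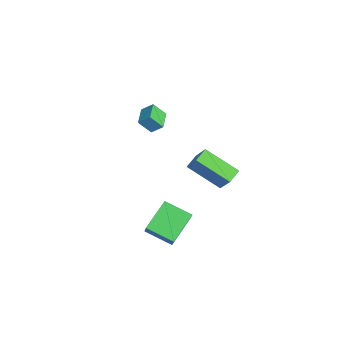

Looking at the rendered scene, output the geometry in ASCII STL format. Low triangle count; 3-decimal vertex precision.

solid 
facet normal -0.570 0.657 0.494
outer loop
vertex 1.688 -1.324 -2.097
vertex 2.646 -0.05 -2.686
vertex 0.797 -1.204 -3.285
endloop
endfacet
facet normal -0.563 -0.750 0.347
outer loop
vertex 1.914 -2.49 -4.254
vertex 1.688 -1.324 -2.097
vertex 0.797 -1.204 -3.285
endloop
endfacet
facet normal -0.570 0.656 0.494
outer loop
vertex 0.797 -1.204 -3.285
vertex 2.646 -0.05 -2.686
vertex 1.755 0.071 -3.874
endloop
endfacet
facet normal -0.598 0.081 -0.797
outer loop
vertex 1.755 0.071 -3.874
vertex 1.914 -2.49 -4.254
vertex 0.797 -1.204 -3.285
endloop
endfacet
facet normal 0.598 -0.081 0.797
outer loop
vertex 1.688 -1.324 -2.097
vertex 3.763 -1.336 -3.655
vertex 2.646 -0.05 -2.686
endloop
endfacet
facet normal -0.564 -0.750 0.346
outer loop
vertex 2.805 -2.611 -3.066
vertex 1.688 -1.324 -2.097
vertex 1.914 -2.49 -4.254
endloop
endfacet
facet normal 0.598 -0.081 0.797
outer loop
vertex 2.805 -2.611 -3.066
vertex 3.763 -1.336 -3.655
vertex 1.688 -1.324 -2.097
endloop
endfacet
facet normal 0.563 0.750 -0.346
outer loop
vertex 2.646 -0.05 -2.686
vertex 3.763 -1.336 -3.655
vertex 1.755 0.071 -3.874
endloop
endfacet
facet normal -0.598 0.081 -0.797
outer loop
vertex 2.872 -1.216 -4.843
vertex 1.914 -2.49 -4.254
vertex 1.755 0.071 -3.874
endloop
endfacet
facet normal 0.563 0.750 -0.347
outer loop
vertex 1.755 0.071 -3.874
vertex 3.763 -1.336 -3.655
vertex 2.872 -1.216 -4.843
endloop
endfacet
facet normal 0.570 -0.657 -0.494
outer loop
vertex 2.872 -1.216 -4.843
vertex 2.805 -2.611 -3.066
vertex 1.914 -2.49 -4.254
endloop
endfacet
facet normal 0.570 -0.657 -0.494
outer loop
vertex 3.763 -1.336 -3.655
vertex 2.805 -2.611 -3.066
vertex 2.872 -1.216 -4.843
endloop
endfacet
facet normal -0.629 0.713 0.310
outer loop
vertex 2.662 0.612 2.787
vertex 3.823 2.112 1.691
vertex 1.718 0.363 1.444
endloop
endfacet
facet normal -0.531 -0.684 0.500
outer loop
vertex 2.277 -0.272 1.169
vertex 2.662 0.612 2.787
vertex 1.718 0.363 1.444
endloop
endfacet
facet normal -0.629 0.713 0.310
outer loop
vertex 1.718 0.363 1.444
vertex 3.823 2.112 1.691
vertex 2.878 1.862 0.349
endloop
endfacet
facet normal -0.569 -0.151 -0.809
outer loop
vertex 2.878 1.862 0.349
vertex 2.277 -0.272 1.169
vertex 1.718 0.363 1.444
endloop
endfacet
facet normal 0.569 0.151 0.809
outer loop
vertex 2.662 0.612 2.787
vertex 4.382 1.477 1.416
vertex 3.823 2.112 1.691
endloop
endfacet
facet normal -0.529 -0.685 0.500
outer loop
vertex 3.222 -0.022 2.511
vertex 2.662 0.612 2.787
vertex 2.277 -0.272 1.169
endloop
endfacet
facet normal 0.569 0.150 0.809
outer loop
vertex 3.222 -0.022 2.511
vertex 4.382 1.477 1.416
vertex 2.662 0.612 2.787
endloop
endfacet
facet normal 0.530 0.684 -0.501
outer loop
vertex 3.823 2.112 1.691
vertex 4.382 1.477 1.416
vertex 2.878 1.862 0.349
endloop
endfacet
facet normal -0.569 -0.150 -0.809
outer loop
vertex 3.438 1.228 0.073
vertex 2.277 -0.272 1.169
vertex 2.878 1.862 0.349
endloop
endfacet
facet normal 0.530 0.685 -0.499
outer loop
vertex 2.878 1.862 0.349
vertex 4.382 1.477 1.416
vertex 3.438 1.228 0.073
endloop
endfacet
facet normal 0.629 -0.713 -0.310
outer loop
vertex 3.438 1.228 0.073
vertex 3.222 -0.022 2.511
vertex 2.277 -0.272 1.169
endloop
endfacet
facet normal 0.629 -0.713 -0.310
outer loop
vertex 4.382 1.477 1.416
vertex 3.222 -0.022 2.511
vertex 3.438 1.228 0.073
endloop
endfacet
facet normal -0.927 0.365 0.085
outer loop
vertex -4.342 -0.499 0.833
vertex -4.146 0.19 0.011
vertex -4.635 -1.107 0.253
endloop
endfacet
facet normal -0.180 -0.632 0.754
outer loop
vertex -3.514 -1.55 0.149
vertex -4.342 -0.499 0.833
vertex -4.635 -1.107 0.253
endloop
endfacet
facet normal -0.927 0.366 0.087
outer loop
vertex -4.635 -1.107 0.253
vertex -4.146 0.19 0.011
vertex -4.44 -0.418 -0.569
endloop
endfacet
facet normal -0.330 -0.683 -0.651
outer loop
vertex -4.44 -0.418 -0.569
vertex -3.514 -1.55 0.149
vertex -4.635 -1.107 0.253
endloop
endfacet
facet normal 0.330 0.683 0.651
outer loop
vertex -4.342 -0.499 0.833
vertex -3.025 -0.253 -0.093
vertex -4.146 0.19 0.011
endloop
endfacet
facet normal -0.180 -0.632 0.754
outer loop
vertex -3.22 -0.942 0.729
vertex -4.342 -0.499 0.833
vertex -3.514 -1.55 0.149
endloop
endfacet
facet normal 0.330 0.683 0.651
outer loop
vertex -3.22 -0.942 0.729
vertex -3.025 -0.253 -0.093
vertex -4.342 -0.499 0.833
endloop
endfacet
facet normal 0.180 0.632 -0.754
outer loop
vertex -4.146 0.19 0.011
vertex -3.025 -0.253 -0.093
vertex -4.44 -0.418 -0.569
endloop
endfacet
facet normal -0.330 -0.683 -0.651
outer loop
vertex -3.318 -0.861 -0.673
vertex -3.514 -1.55 0.149
vertex -4.44 -0.418 -0.569
endloop
endfacet
facet normal 0.180 0.632 -0.754
outer loop
vertex -4.44 -0.418 -0.569
vertex -3.025 -0.253 -0.093
vertex -3.318 -0.861 -0.673
endloop
endfacet
facet normal 0.927 -0.366 -0.086
outer loop
vertex -3.318 -0.861 -0.673
vertex -3.22 -0.942 0.729
vertex -3.514 -1.55 0.149
endloop
endfacet
facet normal 0.927 -0.365 -0.086
outer loop
vertex -3.025 -0.253 -0.093
vertex -3.22 -0.942 0.729
vertex -3.318 -0.861 -0.673
endloop
endfacet

endsolid


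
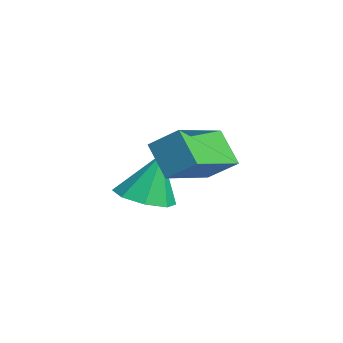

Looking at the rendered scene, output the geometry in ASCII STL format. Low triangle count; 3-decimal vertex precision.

solid 
facet normal -0.468 -0.661 -0.586
outer loop
vertex 1.741 -0.314 2.276
vertex 0.595 0.91 1.81
vertex 2.395 -0.025 1.427
endloop
endfacet
facet normal 0.658 -0.704 0.268
outer loop
vertex 2.845 0.61 1.99
vertex 1.741 -0.314 2.276
vertex 2.395 -0.025 1.427
endloop
endfacet
facet normal -0.468 -0.661 -0.586
outer loop
vertex 2.395 -0.025 1.427
vertex 0.595 0.91 1.81
vertex 1.249 1.199 0.961
endloop
endfacet
facet normal 0.589 0.261 -0.765
outer loop
vertex 1.249 1.199 0.961
vertex 2.845 0.61 1.99
vertex 2.395 -0.025 1.427
endloop
endfacet
facet normal -0.589 -0.261 0.765
outer loop
vertex 1.741 -0.314 2.276
vertex 1.045 1.545 2.373
vertex 0.595 0.91 1.81
endloop
endfacet
facet normal 0.658 -0.704 0.268
outer loop
vertex 2.191 0.321 2.839
vertex 1.741 -0.314 2.276
vertex 2.845 0.61 1.99
endloop
endfacet
facet normal -0.589 -0.261 0.765
outer loop
vertex 2.191 0.321 2.839
vertex 1.045 1.545 2.373
vertex 1.741 -0.314 2.276
endloop
endfacet
facet normal -0.658 0.704 -0.268
outer loop
vertex 0.595 0.91 1.81
vertex 1.045 1.545 2.373
vertex 1.249 1.199 0.961
endloop
endfacet
facet normal 0.589 0.261 -0.765
outer loop
vertex 1.699 1.834 1.524
vertex 2.845 0.61 1.99
vertex 1.249 1.199 0.961
endloop
endfacet
facet normal -0.658 0.704 -0.268
outer loop
vertex 1.249 1.199 0.961
vertex 1.045 1.545 2.373
vertex 1.699 1.834 1.524
endloop
endfacet
facet normal 0.468 0.661 0.586
outer loop
vertex 1.699 1.834 1.524
vertex 2.191 0.321 2.839
vertex 2.845 0.61 1.99
endloop
endfacet
facet normal 0.468 0.661 0.586
outer loop
vertex 1.045 1.545 2.373
vertex 2.191 0.321 2.839
vertex 1.699 1.834 1.524
endloop
endfacet
facet normal 0.037 -0.307 -0.951
outer loop
vertex 0.363 0.398 -0.292
vertex -0.303 -0.047 -0.174
vertex -0.158 0.713 -0.414
endloop
endfacet
facet normal 0.468 0.857 0.216
outer loop
vertex 0.363 0.398 -0.292
vertex -0.158 0.713 -0.414
vertex -0.357 0.407 1.234
endloop
endfacet
facet normal 0.035 -0.307 -0.951
outer loop
vertex -0.158 0.713 -0.414
vertex -0.303 -0.047 -0.174
vertex -0.764 0.582 -0.394
endloop
endfacet
facet normal -0.204 0.967 0.155
outer loop
vertex -0.158 0.713 -0.414
vertex -0.764 0.582 -0.394
vertex -0.357 0.407 1.234
endloop
endfacet
facet normal 0.036 -0.306 -0.951
outer loop
vertex -0.764 0.582 -0.394
vertex -0.303 -0.047 -0.174
vertex -1.1 0.082 -0.246
endloop
endfacet
facet normal -0.766 0.590 0.255
outer loop
vertex -0.764 0.582 -0.394
vertex -1.1 0.082 -0.246
vertex -0.357 0.407 1.234
endloop
endfacet
facet normal 0.036 -0.308 -0.951
outer loop
vertex -1.1 0.082 -0.246
vertex -0.303 -0.047 -0.174
vertex -0.969 -0.493 -0.055
endloop
endfacet
facet normal -0.888 -0.051 0.457
outer loop
vertex -1.1 0.082 -0.246
vertex -0.969 -0.493 -0.055
vertex -0.357 0.407 1.234
endloop
endfacet
facet normal 0.036 -0.307 -0.951
outer loop
vertex -0.969 -0.493 -0.055
vertex -0.303 -0.047 -0.174
vertex -0.448 -0.807 0.066
endloop
endfacet
facet normal -0.499 -0.581 0.643
outer loop
vertex -0.969 -0.493 -0.055
vertex -0.448 -0.807 0.066
vertex -0.357 0.407 1.234
endloop
endfacet
facet normal 0.037 -0.307 -0.951
outer loop
vertex -0.448 -0.807 0.066
vertex -0.303 -0.047 -0.174
vertex 0.157 -0.676 0.047
endloop
endfacet
facet normal 0.171 -0.690 0.704
outer loop
vertex -0.448 -0.807 0.066
vertex 0.157 -0.676 0.047
vertex -0.357 0.407 1.234
endloop
endfacet
facet normal 0.036 -0.308 -0.951
outer loop
vertex 0.157 -0.676 0.047
vertex -0.303 -0.047 -0.174
vertex 0.493 -0.177 -0.102
endloop
endfacet
facet normal 0.733 -0.313 0.603
outer loop
vertex 0.157 -0.676 0.047
vertex 0.493 -0.177 -0.102
vertex -0.357 0.407 1.234
endloop
endfacet
facet normal 0.036 -0.306 -0.951
outer loop
vertex 0.493 -0.177 -0.102
vertex -0.303 -0.047 -0.174
vertex 0.363 0.398 -0.292
endloop
endfacet
facet normal 0.856 0.326 0.402
outer loop
vertex 0.493 -0.177 -0.102
vertex 0.363 0.398 -0.292
vertex -0.357 0.407 1.234
endloop
endfacet

endsolid


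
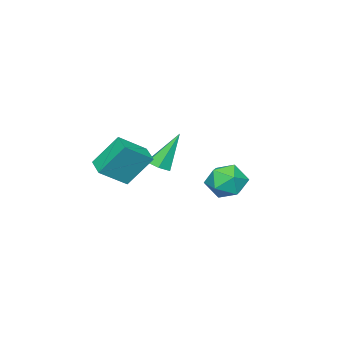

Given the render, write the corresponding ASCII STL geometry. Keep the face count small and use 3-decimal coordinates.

solid 
facet normal 0.405 -0.254 -0.878
outer loop
vertex 2.945 -0.012 0.108
vertex 2.541 0.183 -0.135
vertex 2.945 0.478 -0.034
endloop
endfacet
facet normal 0.776 0.176 0.606
outer loop
vertex 2.945 -0.012 0.108
vertex 2.945 0.478 -0.034
vertex 1.879 0.597 1.295
endloop
endfacet
facet normal 0.405 -0.254 -0.878
outer loop
vertex 2.945 0.478 -0.034
vertex 2.541 0.183 -0.135
vertex 2.541 0.673 -0.277
endloop
endfacet
facet normal 0.334 0.924 0.185
outer loop
vertex 2.945 0.478 -0.034
vertex 2.541 0.673 -0.277
vertex 1.879 0.597 1.295
endloop
endfacet
facet normal 0.407 -0.254 -0.877
outer loop
vertex 2.541 0.673 -0.277
vertex 2.541 0.183 -0.135
vertex 2.138 0.379 -0.379
endloop
endfacet
facet normal -0.547 0.815 -0.191
outer loop
vertex 2.541 0.673 -0.277
vertex 2.138 0.379 -0.379
vertex 1.879 0.597 1.295
endloop
endfacet
facet normal 0.407 -0.254 -0.877
outer loop
vertex 2.138 0.379 -0.379
vertex 2.541 0.183 -0.135
vertex 2.138 -0.111 -0.237
endloop
endfacet
facet normal -0.988 -0.043 -0.147
outer loop
vertex 2.138 0.379 -0.379
vertex 2.138 -0.111 -0.237
vertex 1.879 0.597 1.295
endloop
endfacet
facet normal 0.407 -0.253 -0.878
outer loop
vertex 2.138 -0.111 -0.237
vertex 2.541 0.183 -0.135
vertex 2.541 -0.307 0.006
endloop
endfacet
facet normal -0.549 -0.790 0.272
outer loop
vertex 2.138 -0.111 -0.237
vertex 2.541 -0.307 0.006
vertex 1.879 0.597 1.295
endloop
endfacet
facet normal 0.406 -0.253 -0.878
outer loop
vertex 2.541 -0.307 0.006
vertex 2.541 0.183 -0.135
vertex 2.945 -0.012 0.108
endloop
endfacet
facet normal 0.334 -0.682 0.650
outer loop
vertex 2.541 -0.307 0.006
vertex 2.945 -0.012 0.108
vertex 1.879 0.597 1.295
endloop
endfacet
facet normal -0.186 0.717 0.672
outer loop
vertex 3.152 4.425 0.453
vertex 3.254 3.898 1.044
vertex 3.877 4.316 0.77
endloop
endfacet
facet normal 0.112 0.990 0.083
outer loop
vertex 3.152 4.425 0.453
vertex 3.877 4.316 0.77
vertex 3.794 4.392 -0.021
endloop
endfacet
facet normal -0.305 0.828 -0.471
outer loop
vertex 3.152 4.425 0.453
vertex 3.794 4.392 -0.021
vertex 3.12 4.021 -0.236
endloop
endfacet
facet normal -0.862 0.454 -0.226
outer loop
vertex 3.152 4.425 0.453
vertex 3.12 4.021 -0.236
vertex 2.786 3.715 0.423
endloop
endfacet
facet normal -0.788 0.386 0.480
outer loop
vertex 3.152 4.425 0.453
vertex 2.786 3.715 0.423
vertex 3.254 3.898 1.044
endloop
endfacet
facet normal 0.742 0.671 -0.013
outer loop
vertex 3.794 4.392 -0.021
vertex 3.877 4.316 0.77
vertex 4.294 3.845 0.277
endloop
endfacet
facet normal 0.260 0.228 0.938
outer loop
vertex 3.877 4.316 0.77
vertex 3.254 3.898 1.044
vertex 3.96 3.539 0.936
endloop
endfacet
facet normal -0.713 -0.309 0.629
outer loop
vertex 3.254 3.898 1.044
vertex 2.786 3.715 0.423
vertex 3.286 3.168 0.721
endloop
endfacet
facet normal -0.834 -0.199 -0.515
outer loop
vertex 2.786 3.715 0.423
vertex 3.12 4.021 -0.236
vertex 3.203 3.244 -0.07
endloop
endfacet
facet normal 0.067 0.406 -0.911
outer loop
vertex 3.12 4.021 -0.236
vertex 3.794 4.392 -0.021
vertex 3.826 3.662 -0.344
endloop
endfacet
facet normal 0.862 -0.454 0.226
outer loop
vertex 3.928 3.135 0.247
vertex 4.294 3.845 0.277
vertex 3.96 3.539 0.936
endloop
endfacet
facet normal 0.305 -0.828 0.471
outer loop
vertex 3.928 3.135 0.247
vertex 3.96 3.539 0.936
vertex 3.286 3.168 0.721
endloop
endfacet
facet normal -0.112 -0.990 -0.083
outer loop
vertex 3.928 3.135 0.247
vertex 3.286 3.168 0.721
vertex 3.203 3.244 -0.07
endloop
endfacet
facet normal 0.186 -0.717 -0.672
outer loop
vertex 3.928 3.135 0.247
vertex 3.203 3.244 -0.07
vertex 3.826 3.662 -0.344
endloop
endfacet
facet normal 0.788 -0.386 -0.480
outer loop
vertex 3.928 3.135 0.247
vertex 3.826 3.662 -0.344
vertex 4.294 3.845 0.277
endloop
endfacet
facet normal 0.834 0.199 0.515
outer loop
vertex 3.96 3.539 0.936
vertex 4.294 3.845 0.277
vertex 3.877 4.316 0.77
endloop
endfacet
facet normal -0.067 -0.406 0.911
outer loop
vertex 3.286 3.168 0.721
vertex 3.96 3.539 0.936
vertex 3.254 3.898 1.044
endloop
endfacet
facet normal -0.742 -0.671 0.013
outer loop
vertex 3.203 3.244 -0.07
vertex 3.286 3.168 0.721
vertex 2.786 3.715 0.423
endloop
endfacet
facet normal -0.260 -0.228 -0.938
outer loop
vertex 3.826 3.662 -0.344
vertex 3.203 3.244 -0.07
vertex 3.12 4.021 -0.236
endloop
endfacet
facet normal 0.713 0.309 -0.629
outer loop
vertex 4.294 3.845 0.277
vertex 3.826 3.662 -0.344
vertex 3.794 4.392 -0.021
endloop
endfacet
facet normal -0.377 0.474 0.795
outer loop
vertex 3.855 -0.557 1.472
vertex 4.351 0.136 1.294
vertex 2.906 -0.068 0.73
endloop
endfacet
facet normal -0.570 -0.796 0.205
outer loop
vertex 3.469 -0.776 -0.454
vertex 3.855 -0.557 1.472
vertex 2.906 -0.068 0.73
endloop
endfacet
facet normal -0.377 0.475 0.795
outer loop
vertex 2.906 -0.068 0.73
vertex 4.351 0.136 1.294
vertex 3.402 0.624 0.552
endloop
endfacet
facet normal -0.729 0.376 -0.572
outer loop
vertex 3.402 0.624 0.552
vertex 3.469 -0.776 -0.454
vertex 2.906 -0.068 0.73
endloop
endfacet
facet normal 0.730 -0.375 0.571
outer loop
vertex 3.855 -0.557 1.472
vertex 4.914 -0.572 0.11
vertex 4.351 0.136 1.294
endloop
endfacet
facet normal -0.569 -0.796 0.205
outer loop
vertex 4.418 -1.264 0.288
vertex 3.855 -0.557 1.472
vertex 3.469 -0.776 -0.454
endloop
endfacet
facet normal 0.730 -0.376 0.571
outer loop
vertex 4.418 -1.264 0.288
vertex 4.914 -0.572 0.11
vertex 3.855 -0.557 1.472
endloop
endfacet
facet normal 0.570 0.796 -0.205
outer loop
vertex 4.351 0.136 1.294
vertex 4.914 -0.572 0.11
vertex 3.402 0.624 0.552
endloop
endfacet
facet normal -0.730 0.376 -0.571
outer loop
vertex 3.965 -0.083 -0.632
vertex 3.469 -0.776 -0.454
vertex 3.402 0.624 0.552
endloop
endfacet
facet normal 0.570 0.796 -0.204
outer loop
vertex 3.402 0.624 0.552
vertex 4.914 -0.572 0.11
vertex 3.965 -0.083 -0.632
endloop
endfacet
facet normal 0.378 -0.475 -0.795
outer loop
vertex 3.965 -0.083 -0.632
vertex 4.418 -1.264 0.288
vertex 3.469 -0.776 -0.454
endloop
endfacet
facet normal 0.377 -0.475 -0.795
outer loop
vertex 4.914 -0.572 0.11
vertex 4.418 -1.264 0.288
vertex 3.965 -0.083 -0.632
endloop
endfacet

endsolid


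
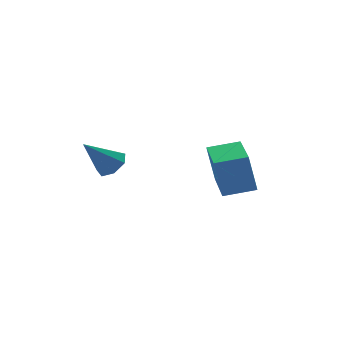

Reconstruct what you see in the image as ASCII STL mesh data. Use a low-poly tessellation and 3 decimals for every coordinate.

solid 
facet normal -0.916 0.353 -0.190
outer loop
vertex 2.862 -4.184 2.719
vertex 3.487 -2.643 2.571
vertex 3.048 -4.38 1.457
endloop
endfacet
facet normal -0.375 -0.923 0.088
outer loop
vertex 3.973 -4.737 1.649
vertex 2.862 -4.184 2.719
vertex 3.048 -4.38 1.457
endloop
endfacet
facet normal -0.916 0.353 -0.190
outer loop
vertex 3.048 -4.38 1.457
vertex 3.487 -2.643 2.571
vertex 3.673 -2.839 1.31
endloop
endfacet
facet normal 0.144 -0.152 -0.978
outer loop
vertex 3.673 -2.839 1.31
vertex 3.973 -4.737 1.649
vertex 3.048 -4.38 1.457
endloop
endfacet
facet normal -0.144 0.152 0.978
outer loop
vertex 2.862 -4.184 2.719
vertex 4.412 -3.0 2.763
vertex 3.487 -2.643 2.571
endloop
endfacet
facet normal -0.374 -0.923 0.088
outer loop
vertex 3.787 -4.541 2.91
vertex 2.862 -4.184 2.719
vertex 3.973 -4.737 1.649
endloop
endfacet
facet normal -0.143 0.151 0.978
outer loop
vertex 3.787 -4.541 2.91
vertex 4.412 -3.0 2.763
vertex 2.862 -4.184 2.719
endloop
endfacet
facet normal 0.375 0.923 -0.088
outer loop
vertex 3.487 -2.643 2.571
vertex 4.412 -3.0 2.763
vertex 3.673 -2.839 1.31
endloop
endfacet
facet normal 0.143 -0.152 -0.978
outer loop
vertex 4.598 -3.196 1.501
vertex 3.973 -4.737 1.649
vertex 3.673 -2.839 1.31
endloop
endfacet
facet normal 0.374 0.923 -0.088
outer loop
vertex 3.673 -2.839 1.31
vertex 4.412 -3.0 2.763
vertex 4.598 -3.196 1.501
endloop
endfacet
facet normal 0.916 -0.353 0.190
outer loop
vertex 4.598 -3.196 1.501
vertex 3.787 -4.541 2.91
vertex 3.973 -4.737 1.649
endloop
endfacet
facet normal 0.916 -0.353 0.190
outer loop
vertex 4.412 -3.0 2.763
vertex 3.787 -4.541 2.91
vertex 4.598 -3.196 1.501
endloop
endfacet
facet normal 0.663 -0.046 -0.747
outer loop
vertex 1.081 -2.213 2.67
vertex 0.685 -2.129 2.313
vertex 0.994 -1.765 2.565
endloop
endfacet
facet normal 0.440 0.285 0.851
outer loop
vertex 1.081 -2.213 2.67
vertex 0.994 -1.765 2.565
vertex -0.165 -2.071 3.267
endloop
endfacet
facet normal 0.663 -0.046 -0.747
outer loop
vertex 0.994 -1.765 2.565
vertex 0.685 -2.129 2.313
vertex 0.674 -1.591 2.27
endloop
endfacet
facet normal 0.050 0.883 0.467
outer loop
vertex 0.994 -1.765 2.565
vertex 0.674 -1.591 2.27
vertex -0.165 -2.071 3.267
endloop
endfacet
facet normal 0.665 -0.046 -0.746
outer loop
vertex 0.674 -1.591 2.27
vertex 0.685 -2.129 2.313
vertex 0.363 -1.823 2.007
endloop
endfacet
facet normal -0.557 0.827 -0.071
outer loop
vertex 0.674 -1.591 2.27
vertex 0.363 -1.823 2.007
vertex -0.165 -2.071 3.267
endloop
endfacet
facet normal 0.665 -0.046 -0.746
outer loop
vertex 0.363 -1.823 2.007
vertex 0.685 -2.129 2.313
vertex 0.294 -2.285 1.974
endloop
endfacet
facet normal -0.921 0.163 -0.354
outer loop
vertex 0.363 -1.823 2.007
vertex 0.294 -2.285 1.974
vertex -0.165 -2.071 3.267
endloop
endfacet
facet normal 0.665 -0.045 -0.746
outer loop
vertex 0.294 -2.285 1.974
vertex 0.685 -2.129 2.313
vertex 0.52 -2.63 2.196
endloop
endfacet
facet normal -0.770 -0.615 -0.172
outer loop
vertex 0.294 -2.285 1.974
vertex 0.52 -2.63 2.196
vertex -0.165 -2.071 3.267
endloop
endfacet
facet normal 0.665 -0.045 -0.746
outer loop
vertex 0.52 -2.63 2.196
vertex 0.685 -2.129 2.313
vertex 0.87 -2.598 2.506
endloop
endfacet
facet normal -0.217 -0.915 0.339
outer loop
vertex 0.52 -2.63 2.196
vertex 0.87 -2.598 2.506
vertex -0.165 -2.071 3.267
endloop
endfacet
facet normal 0.664 -0.046 -0.747
outer loop
vertex 0.87 -2.598 2.506
vertex 0.685 -2.129 2.313
vertex 1.081 -2.213 2.67
endloop
endfacet
facet normal 0.322 -0.515 0.794
outer loop
vertex 0.87 -2.598 2.506
vertex 1.081 -2.213 2.67
vertex -0.165 -2.071 3.267
endloop
endfacet

endsolid


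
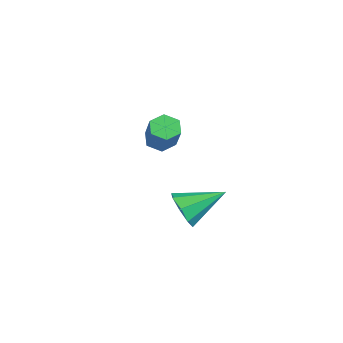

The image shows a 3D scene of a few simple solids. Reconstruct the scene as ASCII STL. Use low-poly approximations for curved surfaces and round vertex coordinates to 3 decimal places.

solid 
facet normal -0.155 -0.885 -0.439
outer loop
vertex 2.18 -2.897 -2.361
vertex 1.554 -3.129 -1.671
vertex 1.492 -2.695 -2.525
endloop
endfacet
facet normal 0.353 0.701 -0.619
outer loop
vertex 2.18 -2.897 -2.361
vertex 1.492 -2.695 -2.525
vertex 1.866 -1.351 -0.789
endloop
endfacet
facet normal -0.154 -0.885 -0.439
outer loop
vertex 1.492 -2.695 -2.525
vertex 1.554 -3.129 -1.671
vertex 0.841 -2.748 -2.189
endloop
endfacet
facet normal -0.337 0.778 -0.530
outer loop
vertex 1.492 -2.695 -2.525
vertex 0.841 -2.748 -2.189
vertex 1.866 -1.351 -0.789
endloop
endfacet
facet normal -0.155 -0.885 -0.438
outer loop
vertex 0.841 -2.748 -2.189
vertex 1.554 -3.129 -1.671
vertex 0.607 -3.024 -1.549
endloop
endfacet
facet normal -0.793 0.609 -0.027
outer loop
vertex 0.841 -2.748 -2.189
vertex 0.607 -3.024 -1.549
vertex 1.866 -1.351 -0.789
endloop
endfacet
facet normal -0.155 -0.886 -0.438
outer loop
vertex 0.607 -3.024 -1.549
vertex 1.554 -3.129 -1.671
vertex 0.928 -3.361 -0.981
endloop
endfacet
facet normal -0.748 0.292 0.596
outer loop
vertex 0.607 -3.024 -1.549
vertex 0.928 -3.361 -0.981
vertex 1.866 -1.351 -0.789
endloop
endfacet
facet normal -0.156 -0.885 -0.439
outer loop
vertex 0.928 -3.361 -0.981
vertex 1.554 -3.129 -1.671
vertex 1.615 -3.564 -0.817
endloop
endfacet
facet normal -0.228 0.014 0.973
outer loop
vertex 0.928 -3.361 -0.981
vertex 1.615 -3.564 -0.817
vertex 1.866 -1.351 -0.789
endloop
endfacet
facet normal -0.155 -0.885 -0.440
outer loop
vertex 1.615 -3.564 -0.817
vertex 1.554 -3.129 -1.671
vertex 2.266 -3.511 -1.153
endloop
endfacet
facet normal 0.462 -0.064 0.885
outer loop
vertex 1.615 -3.564 -0.817
vertex 2.266 -3.511 -1.153
vertex 1.866 -1.351 -0.789
endloop
endfacet
facet normal -0.156 -0.885 -0.439
outer loop
vertex 2.266 -3.511 -1.153
vertex 1.554 -3.129 -1.671
vertex 2.5 -3.235 -1.793
endloop
endfacet
facet normal 0.918 0.106 0.381
outer loop
vertex 2.266 -3.511 -1.153
vertex 2.5 -3.235 -1.793
vertex 1.866 -1.351 -0.789
endloop
endfacet
facet normal -0.156 -0.885 -0.439
outer loop
vertex 2.5 -3.235 -1.793
vertex 1.554 -3.129 -1.671
vertex 2.18 -2.897 -2.361
endloop
endfacet
facet normal 0.874 0.422 -0.241
outer loop
vertex 2.5 -3.235 -1.793
vertex 2.18 -2.897 -2.361
vertex 1.866 -1.351 -0.789
endloop
endfacet
facet normal -0.640 0.099 -0.762
outer loop
vertex -3.53 -1.534 -0.773
vertex -3.933 -2.095 -0.508
vertex -4.079 -1.402 -0.295
endloop
endfacet
facet normal 0.201 0.979 -0.040
outer loop
vertex -3.53 -1.534 -0.773
vertex -4.079 -1.402 -0.295
vertex -2.443 -1.704 0.523
endloop
endfacet
facet normal 0.201 0.979 -0.041
outer loop
vertex -2.443 -1.704 0.523
vertex -4.079 -1.402 -0.295
vertex -2.993 -1.571 1.001
endloop
endfacet
facet normal 0.639 -0.100 0.763
outer loop
vertex -2.443 -1.704 0.523
vertex -2.993 -1.571 1.001
vertex -2.847 -2.265 0.788
endloop
endfacet
facet normal -0.638 0.100 -0.764
outer loop
vertex -4.079 -1.402 -0.295
vertex -3.933 -2.095 -0.508
vertex -4.483 -1.962 -0.031
endloop
endfacet
facet normal -0.542 0.645 0.538
outer loop
vertex -4.079 -1.402 -0.295
vertex -4.483 -1.962 -0.031
vertex -2.993 -1.571 1.001
endloop
endfacet
facet normal -0.542 0.644 0.539
outer loop
vertex -2.993 -1.571 1.001
vertex -4.483 -1.962 -0.031
vertex -3.396 -2.132 1.266
endloop
endfacet
facet normal 0.640 -0.099 0.762
outer loop
vertex -2.993 -1.571 1.001
vertex -3.396 -2.132 1.266
vertex -2.847 -2.265 0.788
endloop
endfacet
facet normal -0.638 0.099 -0.763
outer loop
vertex -4.483 -1.962 -0.031
vertex -3.933 -2.095 -0.508
vertex -4.337 -2.656 -0.243
endloop
endfacet
facet normal -0.744 -0.333 0.580
outer loop
vertex -4.483 -1.962 -0.031
vertex -4.337 -2.656 -0.243
vertex -3.396 -2.132 1.266
endloop
endfacet
facet normal -0.743 -0.334 0.580
outer loop
vertex -3.396 -2.132 1.266
vertex -4.337 -2.656 -0.243
vertex -3.25 -2.826 1.053
endloop
endfacet
facet normal 0.640 -0.099 0.762
outer loop
vertex -3.396 -2.132 1.266
vertex -3.25 -2.826 1.053
vertex -2.847 -2.265 0.788
endloop
endfacet
facet normal -0.639 0.100 -0.763
outer loop
vertex -4.337 -2.656 -0.243
vertex -3.933 -2.095 -0.508
vertex -3.787 -2.789 -0.721
endloop
endfacet
facet normal -0.201 -0.979 0.041
outer loop
vertex -4.337 -2.656 -0.243
vertex -3.787 -2.789 -0.721
vertex -3.25 -2.826 1.053
endloop
endfacet
facet normal -0.200 -0.979 0.040
outer loop
vertex -3.25 -2.826 1.053
vertex -3.787 -2.789 -0.721
vertex -2.701 -2.958 0.575
endloop
endfacet
facet normal 0.640 -0.099 0.762
outer loop
vertex -3.25 -2.826 1.053
vertex -2.701 -2.958 0.575
vertex -2.847 -2.265 0.788
endloop
endfacet
facet normal -0.640 0.099 -0.762
outer loop
vertex -3.787 -2.789 -0.721
vertex -3.933 -2.095 -0.508
vertex -3.384 -2.228 -0.986
endloop
endfacet
facet normal 0.543 -0.644 -0.539
outer loop
vertex -3.787 -2.789 -0.721
vertex -3.384 -2.228 -0.986
vertex -2.701 -2.958 0.575
endloop
endfacet
facet normal 0.542 -0.645 -0.539
outer loop
vertex -2.701 -2.958 0.575
vertex -3.384 -2.228 -0.986
vertex -2.297 -2.398 0.311
endloop
endfacet
facet normal 0.638 -0.100 0.764
outer loop
vertex -2.701 -2.958 0.575
vertex -2.297 -2.398 0.311
vertex -2.847 -2.265 0.788
endloop
endfacet
facet normal -0.640 0.099 -0.762
outer loop
vertex -3.384 -2.228 -0.986
vertex -3.933 -2.095 -0.508
vertex -3.53 -1.534 -0.773
endloop
endfacet
facet normal 0.743 0.334 -0.579
outer loop
vertex -3.384 -2.228 -0.986
vertex -3.53 -1.534 -0.773
vertex -2.297 -2.398 0.311
endloop
endfacet
facet normal 0.743 0.333 -0.580
outer loop
vertex -2.297 -2.398 0.311
vertex -3.53 -1.534 -0.773
vertex -2.443 -1.704 0.523
endloop
endfacet
facet normal 0.638 -0.099 0.763
outer loop
vertex -2.297 -2.398 0.311
vertex -2.443 -1.704 0.523
vertex -2.847 -2.265 0.788
endloop
endfacet

endsolid


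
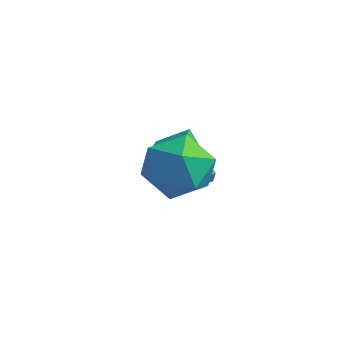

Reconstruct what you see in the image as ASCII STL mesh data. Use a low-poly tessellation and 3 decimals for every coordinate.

solid 
facet normal -0.584 0.104 0.805
outer loop
vertex -1.681 -1.133 1.511
vertex -0.919 -0.456 1.976
vertex -2.298 -0.036 0.922
endloop
endfacet
facet normal -0.680 -0.605 -0.415
outer loop
vertex -1.241 -0.224 -0.536
vertex -1.681 -1.133 1.511
vertex -2.298 -0.036 0.922
endloop
endfacet
facet normal -0.584 0.104 0.805
outer loop
vertex -2.298 -0.036 0.922
vertex -0.919 -0.456 1.976
vertex -1.536 0.641 1.387
endloop
endfacet
facet normal -0.443 0.790 -0.423
outer loop
vertex -1.536 0.641 1.387
vertex -1.241 -0.224 -0.536
vertex -2.298 -0.036 0.922
endloop
endfacet
facet normal 0.443 -0.790 0.423
outer loop
vertex -1.681 -1.133 1.511
vertex 0.138 -0.644 0.518
vertex -0.919 -0.456 1.976
endloop
endfacet
facet normal -0.680 -0.605 -0.415
outer loop
vertex -0.624 -1.321 0.053
vertex -1.681 -1.133 1.511
vertex -1.241 -0.224 -0.536
endloop
endfacet
facet normal 0.443 -0.790 0.423
outer loop
vertex -0.624 -1.321 0.053
vertex 0.138 -0.644 0.518
vertex -1.681 -1.133 1.511
endloop
endfacet
facet normal 0.680 0.605 0.415
outer loop
vertex -0.919 -0.456 1.976
vertex 0.138 -0.644 0.518
vertex -1.536 0.641 1.387
endloop
endfacet
facet normal -0.443 0.790 -0.423
outer loop
vertex -0.479 0.453 -0.071
vertex -1.241 -0.224 -0.536
vertex -1.536 0.641 1.387
endloop
endfacet
facet normal 0.680 0.605 0.415
outer loop
vertex -1.536 0.641 1.387
vertex 0.138 -0.644 0.518
vertex -0.479 0.453 -0.071
endloop
endfacet
facet normal 0.584 -0.104 -0.805
outer loop
vertex -0.479 0.453 -0.071
vertex -0.624 -1.321 0.053
vertex -1.241 -0.224 -0.536
endloop
endfacet
facet normal 0.584 -0.104 -0.805
outer loop
vertex 0.138 -0.644 0.518
vertex -0.624 -1.321 0.053
vertex -0.479 0.453 -0.071
endloop
endfacet
facet normal -0.873 0.214 -0.438
outer loop
vertex 0.074 -2.554 1.859
vertex -0.411 -3.502 2.363
vertex -0.434 -2.463 2.917
endloop
endfacet
facet normal -0.500 0.809 -0.310
outer loop
vertex 0.074 -2.554 1.859
vertex -0.434 -2.463 2.917
vertex 0.586 -1.914 2.705
endloop
endfacet
facet normal 0.128 0.752 -0.646
outer loop
vertex 0.074 -2.554 1.859
vertex 0.586 -1.914 2.705
vertex 1.239 -2.614 2.019
endloop
endfacet
facet normal 0.141 0.123 -0.982
outer loop
vertex 0.074 -2.554 1.859
vertex 1.239 -2.614 2.019
vertex 0.624 -3.595 1.808
endloop
endfacet
facet normal -0.477 -0.210 -0.854
outer loop
vertex 0.074 -2.554 1.859
vertex 0.624 -3.595 1.808
vertex -0.411 -3.502 2.363
endloop
endfacet
facet normal -0.372 0.842 0.390
outer loop
vertex 0.586 -1.914 2.705
vertex -0.434 -2.463 2.917
vertex 0.416 -2.465 3.732
endloop
endfacet
facet normal -0.976 -0.120 0.184
outer loop
vertex -0.434 -2.463 2.917
vertex -0.411 -3.502 2.363
vertex -0.199 -3.446 3.521
endloop
endfacet
facet normal -0.334 -0.806 -0.488
outer loop
vertex -0.411 -3.502 2.363
vertex 0.624 -3.595 1.808
vertex 0.454 -4.146 2.835
endloop
endfacet
facet normal 0.666 -0.268 -0.696
outer loop
vertex 0.624 -3.595 1.808
vertex 1.239 -2.614 2.019
vertex 1.474 -3.597 2.623
endloop
endfacet
facet normal 0.643 0.750 -0.154
outer loop
vertex 1.239 -2.614 2.019
vertex 0.586 -1.914 2.705
vertex 1.451 -2.558 3.177
endloop
endfacet
facet normal -0.141 -0.123 0.982
outer loop
vertex 0.966 -3.506 3.681
vertex 0.416 -2.465 3.732
vertex -0.199 -3.446 3.521
endloop
endfacet
facet normal -0.128 -0.752 0.646
outer loop
vertex 0.966 -3.506 3.681
vertex -0.199 -3.446 3.521
vertex 0.454 -4.146 2.835
endloop
endfacet
facet normal 0.500 -0.809 0.310
outer loop
vertex 0.966 -3.506 3.681
vertex 0.454 -4.146 2.835
vertex 1.474 -3.597 2.623
endloop
endfacet
facet normal 0.873 -0.214 0.438
outer loop
vertex 0.966 -3.506 3.681
vertex 1.474 -3.597 2.623
vertex 1.451 -2.558 3.177
endloop
endfacet
facet normal 0.477 0.210 0.854
outer loop
vertex 0.966 -3.506 3.681
vertex 1.451 -2.558 3.177
vertex 0.416 -2.465 3.732
endloop
endfacet
facet normal -0.666 0.268 0.696
outer loop
vertex -0.199 -3.446 3.521
vertex 0.416 -2.465 3.732
vertex -0.434 -2.463 2.917
endloop
endfacet
facet normal -0.643 -0.750 0.154
outer loop
vertex 0.454 -4.146 2.835
vertex -0.199 -3.446 3.521
vertex -0.411 -3.502 2.363
endloop
endfacet
facet normal 0.372 -0.842 -0.390
outer loop
vertex 1.474 -3.597 2.623
vertex 0.454 -4.146 2.835
vertex 0.624 -3.595 1.808
endloop
endfacet
facet normal 0.976 0.120 -0.184
outer loop
vertex 1.451 -2.558 3.177
vertex 1.474 -3.597 2.623
vertex 1.239 -2.614 2.019
endloop
endfacet
facet normal 0.334 0.806 0.488
outer loop
vertex 0.416 -2.465 3.732
vertex 1.451 -2.558 3.177
vertex 0.586 -1.914 2.705
endloop
endfacet

endsolid
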